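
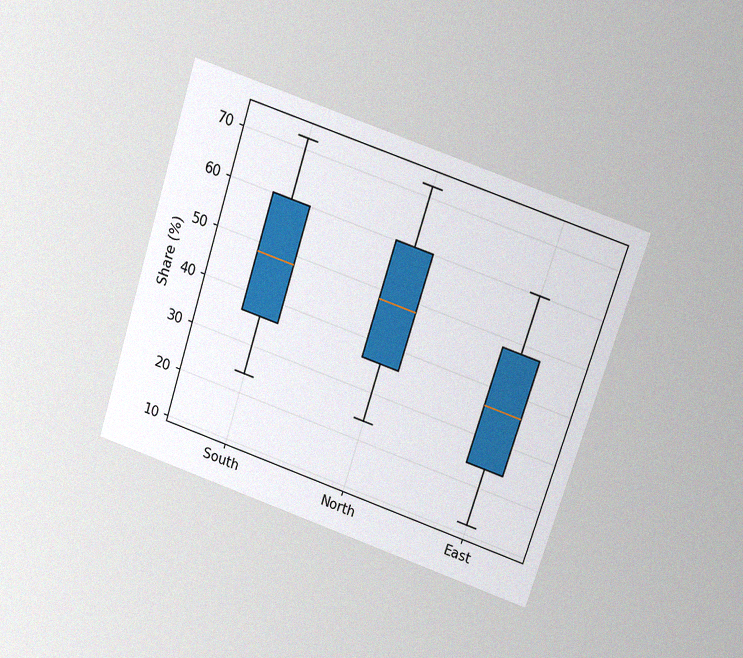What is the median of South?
The chart is tilted about 18° clockwise and viewed slightly from above, with some photo noise. The median line in the South box sits at 48%.

48%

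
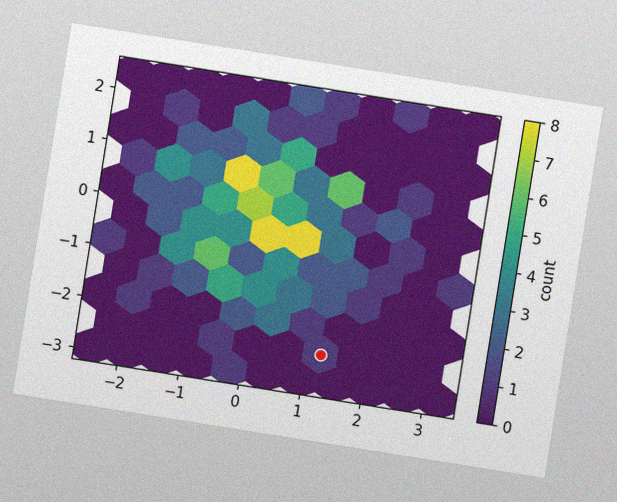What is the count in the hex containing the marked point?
1

The chart is tilted about 9° clockwise, with some photo noise. The marked hex reads 1 on the colorbar.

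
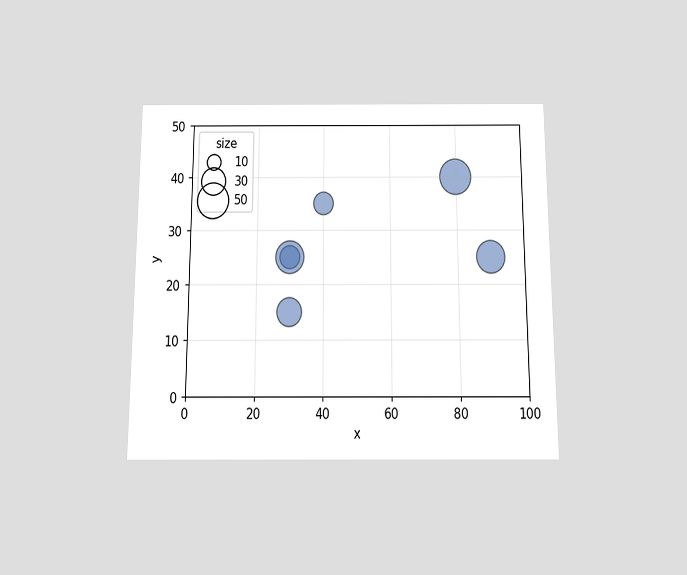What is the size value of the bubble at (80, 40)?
50

The chart is viewed slightly from below. Matching the bubble at (80, 40) against the size legend gives 50.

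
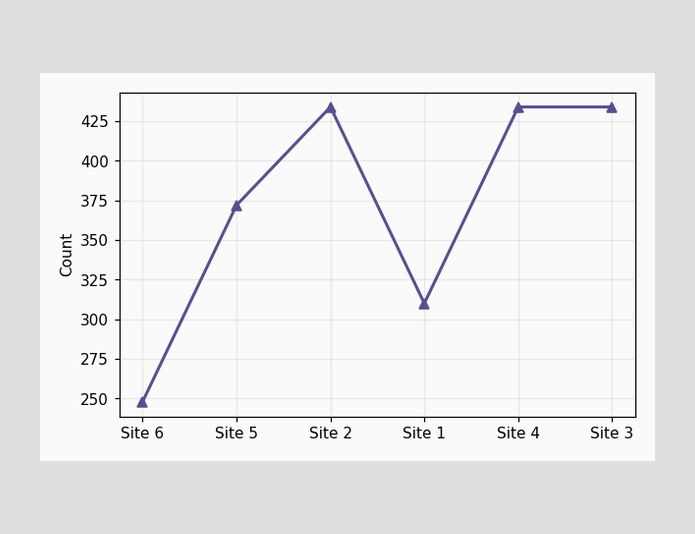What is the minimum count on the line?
248

The lowest point is at Site 6, and reading across to the y-axis gives 248.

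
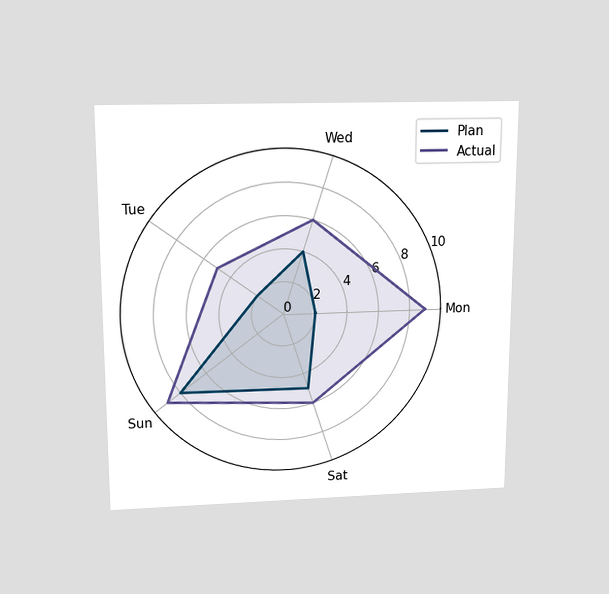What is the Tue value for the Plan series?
The chart is viewed slightly from above. On the Tue axis, Plan reaches 2.

2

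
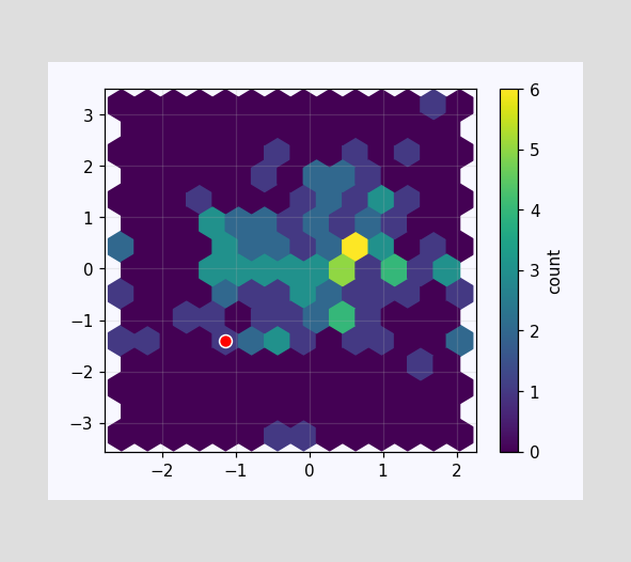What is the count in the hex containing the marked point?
1

The marked hex reads 1 on the colorbar.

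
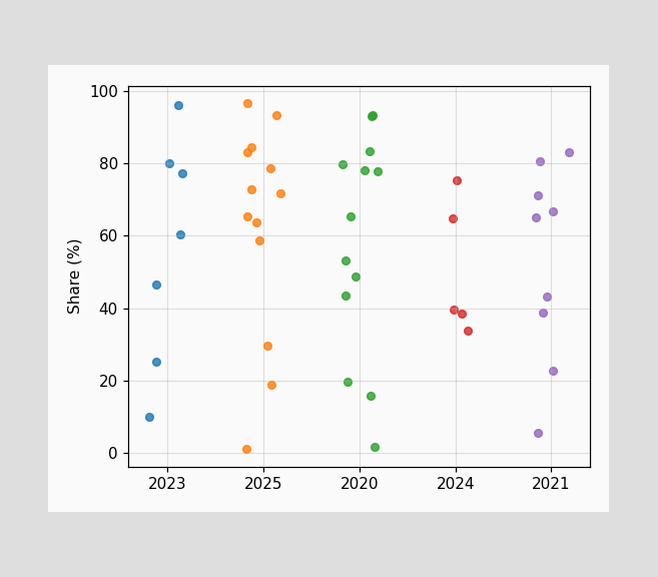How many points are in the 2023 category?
7

Counting the markers in the 2023 column gives 7.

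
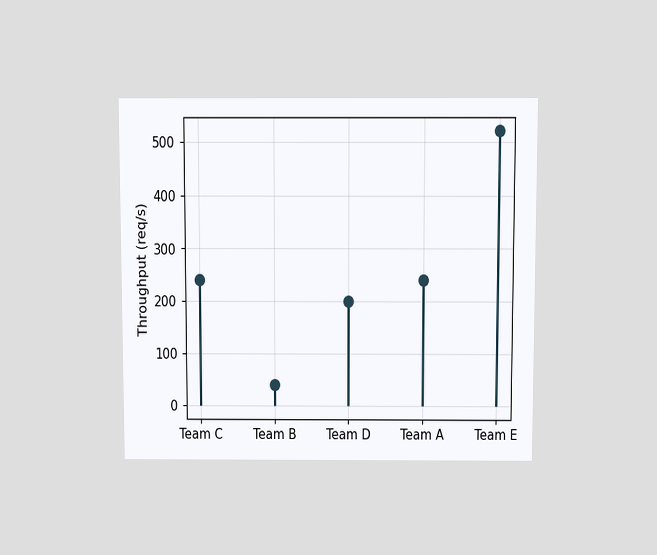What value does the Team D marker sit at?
200req/s

The chart is viewed slightly from above. The Team D marker sits at 200req/s.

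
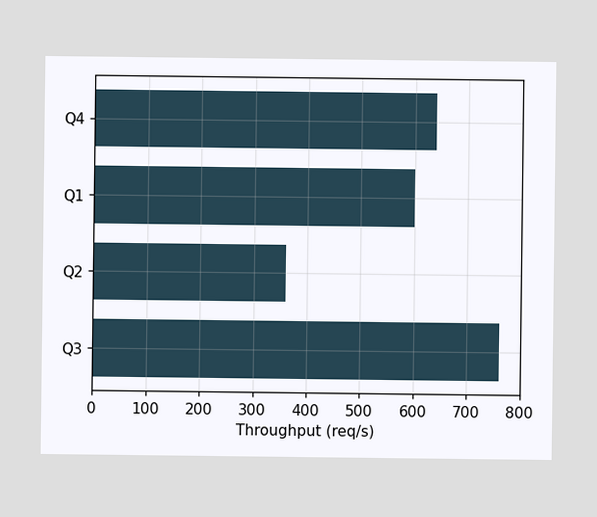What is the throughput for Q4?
640req/s

Reading along the chart's x-axis, the Q4 bar reaches 640req/s.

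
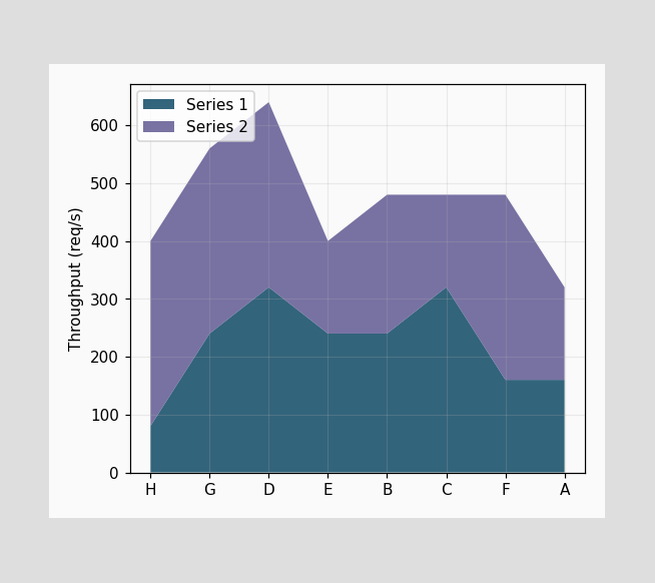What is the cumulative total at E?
400req/s

The stacked total at E reaches 400req/s.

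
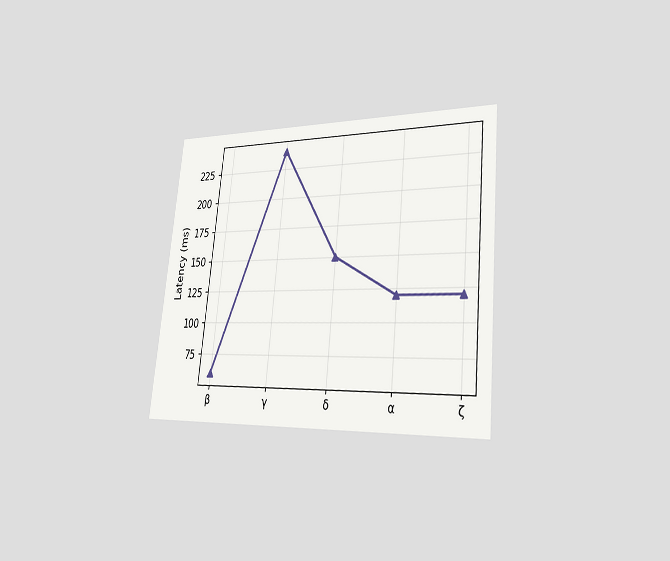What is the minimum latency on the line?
The chart is tilted about 6° clockwise and viewed slightly from the right. The lowest point is at β, and reading across to the y-axis gives 60ms.

60ms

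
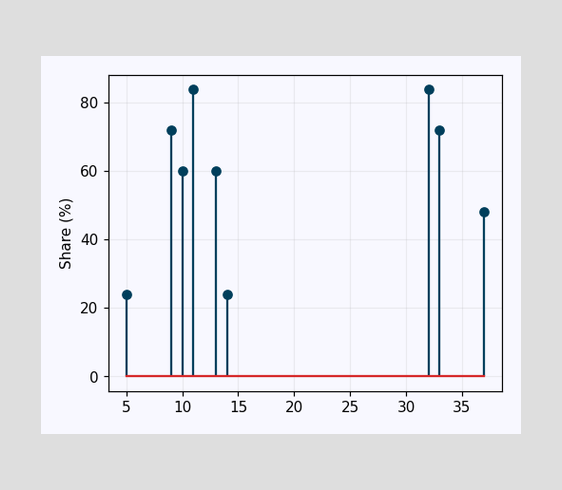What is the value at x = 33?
The stem at x=33 reaches 72%.

72%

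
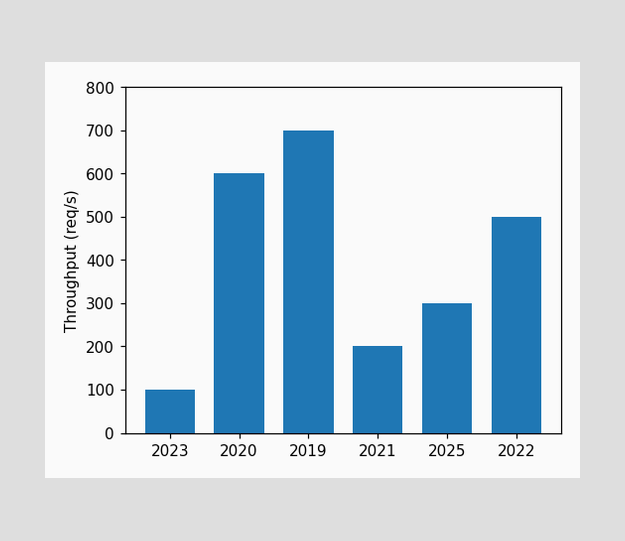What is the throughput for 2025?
Reading along the chart's y-axis, the 2025 bar reaches 300req/s.

300req/s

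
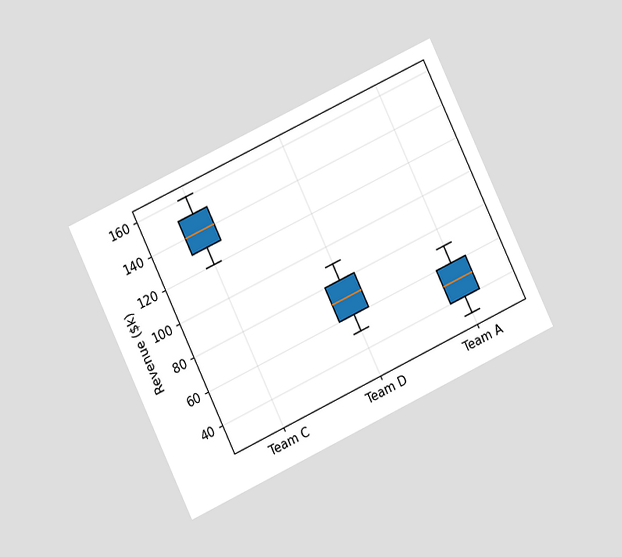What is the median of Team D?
The chart is tilted about 25° counter-clockwise and viewed at a slight angle. The median line in the Team D box sits at $70k.

$70k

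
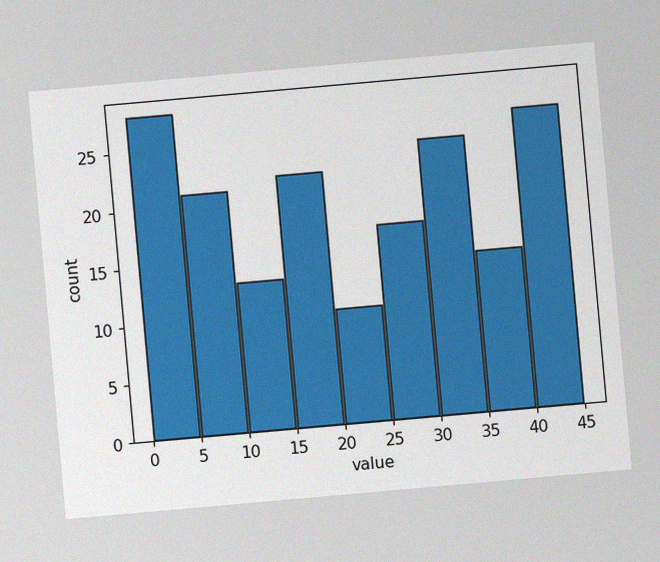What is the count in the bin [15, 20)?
22

The chart is tilted about 5° counter-clockwise, with some photo noise. The [15, 20) bin has height 22.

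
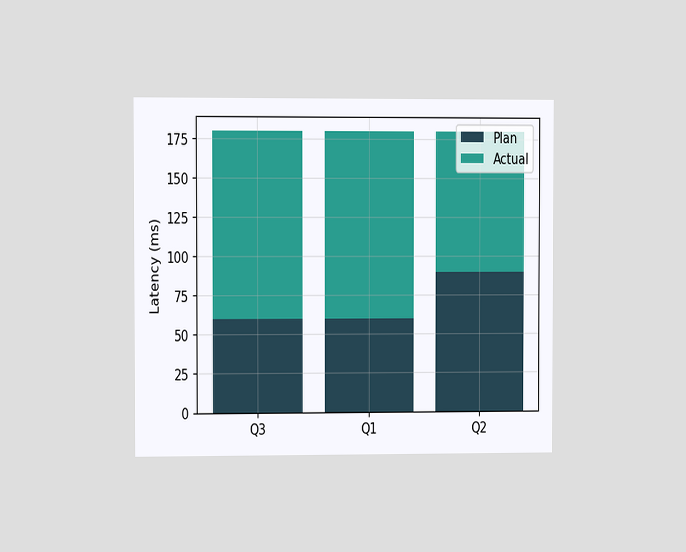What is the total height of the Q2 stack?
180ms

The chart is viewed slightly from the left. The Q2 stack's top reaches 180ms on the y-axis.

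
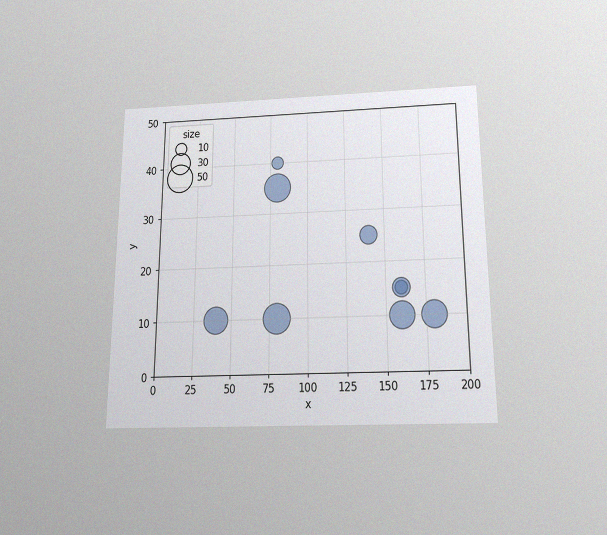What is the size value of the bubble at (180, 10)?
40

The chart is viewed slightly from below, with some photo noise. Matching the bubble at (180, 10) against the size legend gives 40.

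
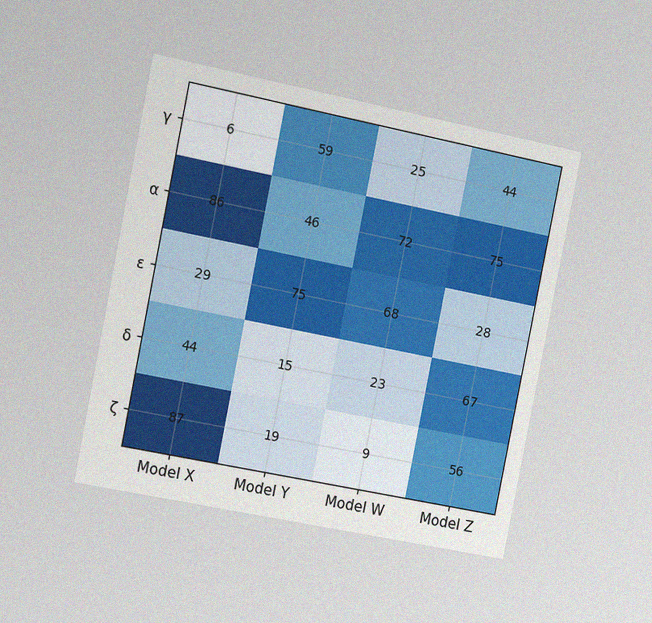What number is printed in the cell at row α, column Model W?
The chart is tilted about 11° clockwise and viewed slightly from the left, with some photo noise. The (α, Model W) cell reads 72.

72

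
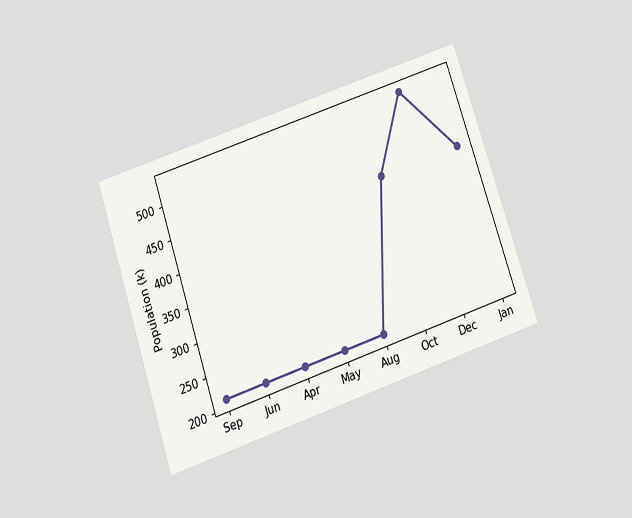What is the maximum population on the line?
530k

The chart is tilted about 18° counter-clockwise and viewed slightly from below. The highest point is at Dec, and reading across to the y-axis gives 530k.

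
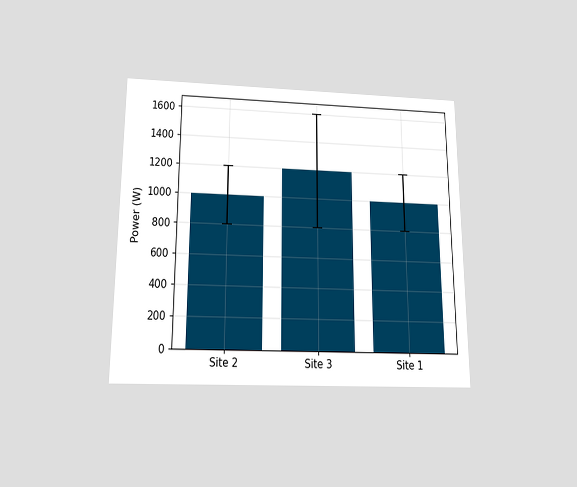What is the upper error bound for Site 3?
1600W

The chart is viewed slightly from below. The Site 3 bar's upper whisker reaches 1600W.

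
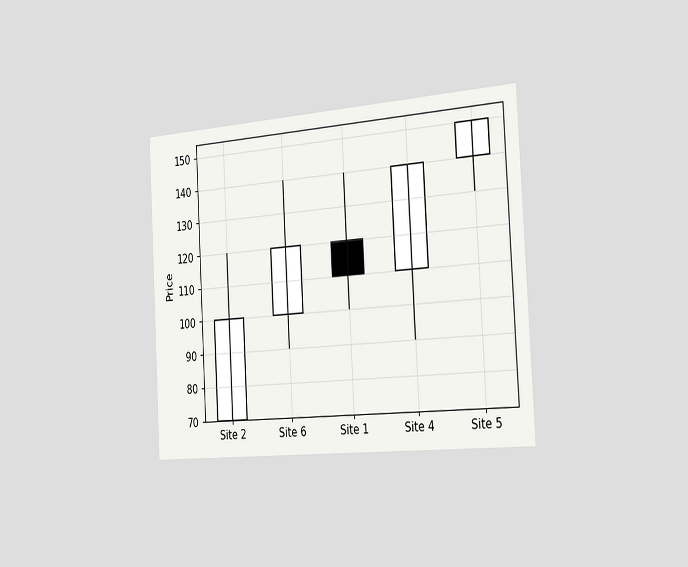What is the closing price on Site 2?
The chart is tilted about 3° counter-clockwise and viewed slightly from the right. The Site 2 candle closes at 100.

100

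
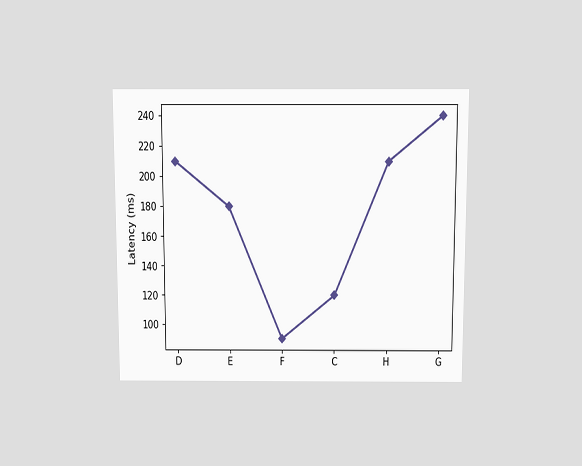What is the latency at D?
The chart is viewed slightly from above. At D, the line is at 210ms.

210ms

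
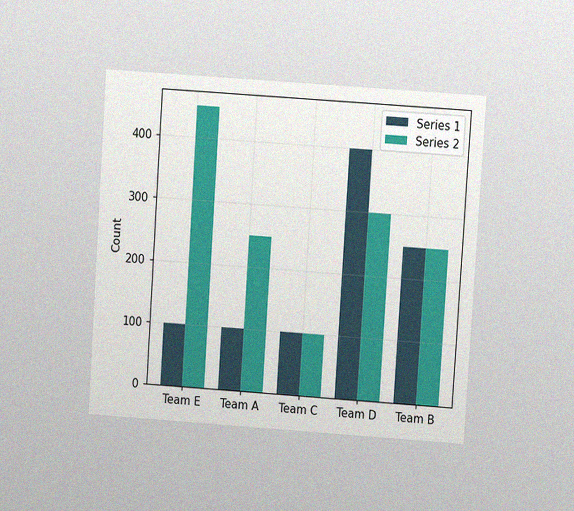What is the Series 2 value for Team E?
The chart is tilted about 4° clockwise and viewed at a slight angle, with some photo noise. The Series 2 bar at Team E reaches 450 on the y-axis.

450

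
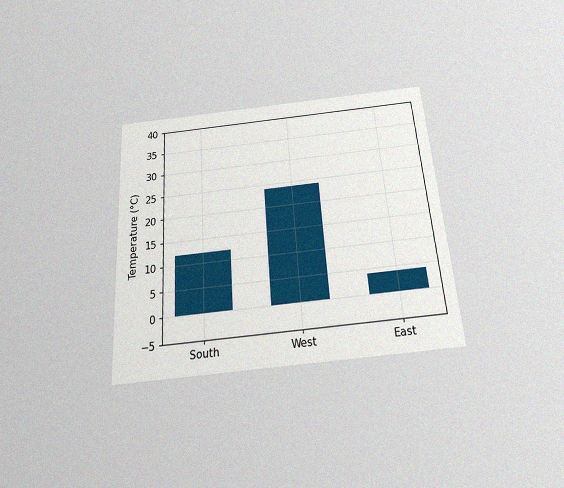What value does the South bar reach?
12°C

The chart is tilted about 4° counter-clockwise and viewed slightly from below, with some photo noise. Reading along the chart's y-axis, the South bar reaches 12°C.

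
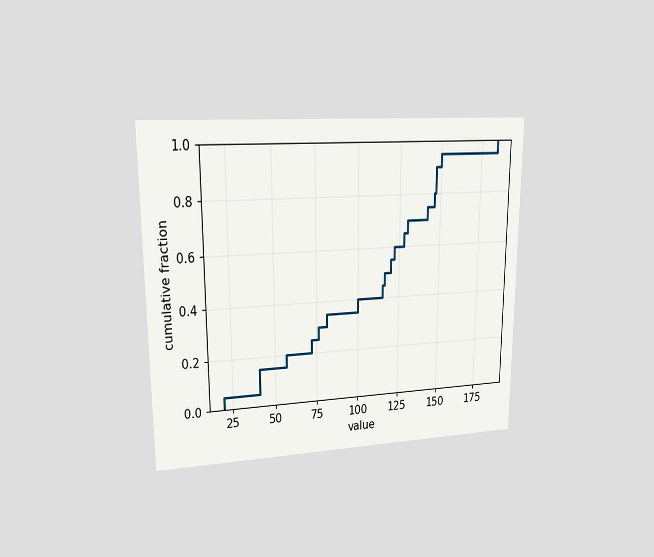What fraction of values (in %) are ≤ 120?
55%

The chart is viewed at a slight angle. At x=120 the ECDF step is at 55%.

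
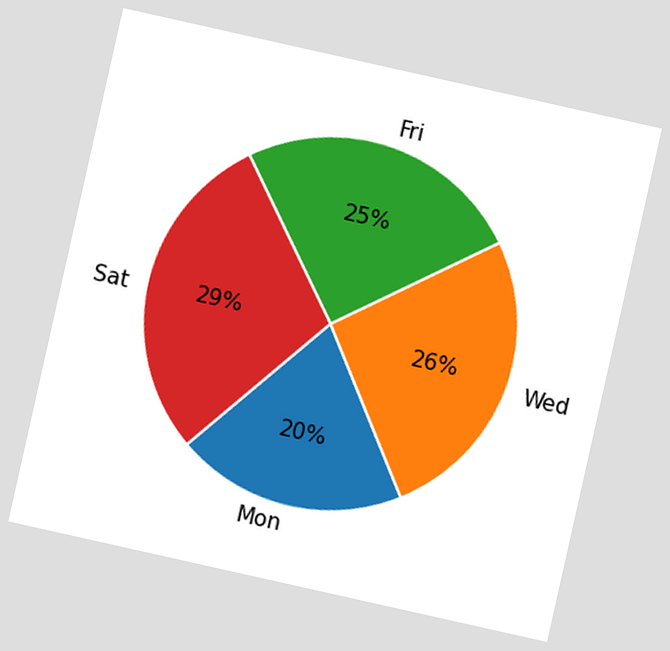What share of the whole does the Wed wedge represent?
The chart is tilted about 13° clockwise. The Wed slice takes up 26% of the pie.

26%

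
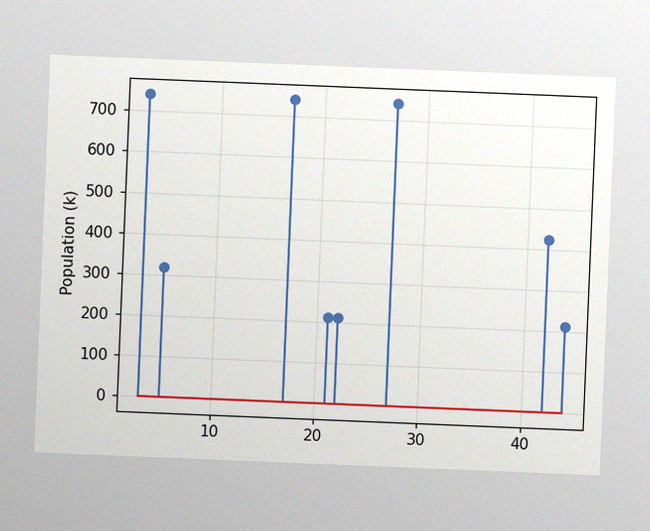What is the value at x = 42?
The chart is tilted about 2° clockwise, with some photo noise. The stem at x=42 reaches 424k.

424k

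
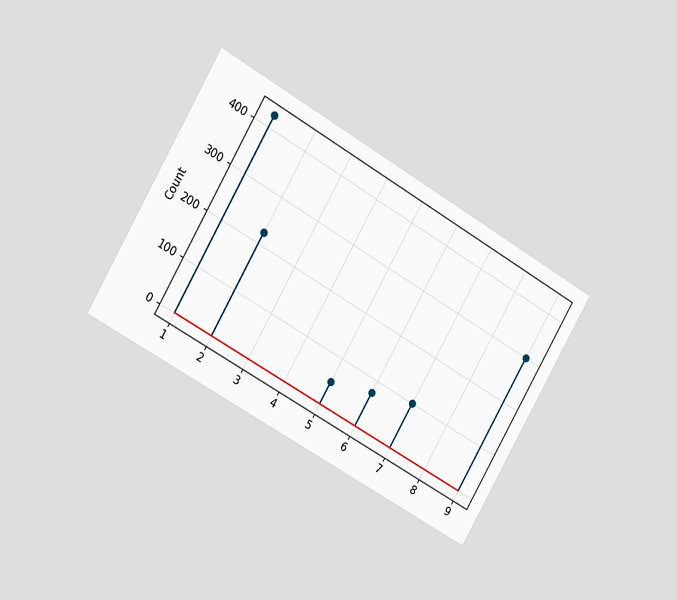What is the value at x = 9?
300

The chart is tilted about 30° clockwise and viewed slightly from the left. The stem at x=9 reaches 300.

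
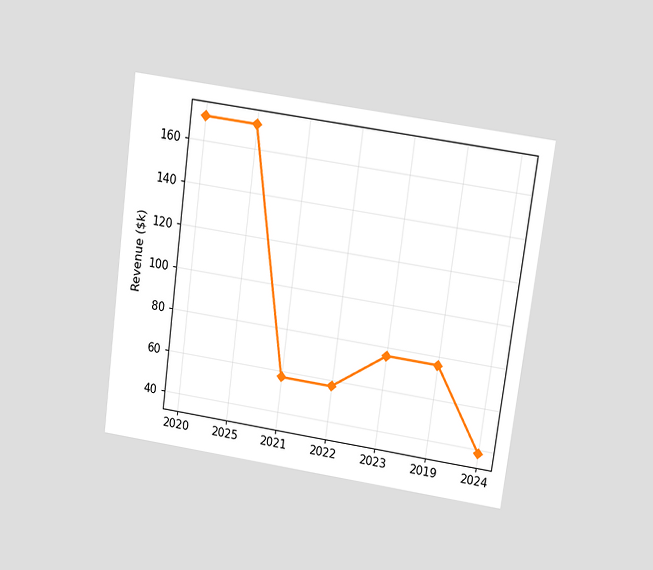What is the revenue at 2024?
The chart is tilted about 8° clockwise and viewed slightly from above. At 2024, the line is at $38k.

$38k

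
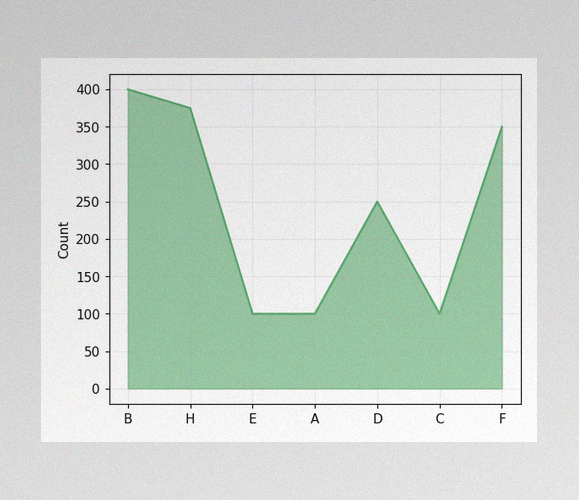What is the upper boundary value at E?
100

The image has some photo noise and uneven lighting. At E the upper boundary is at 100.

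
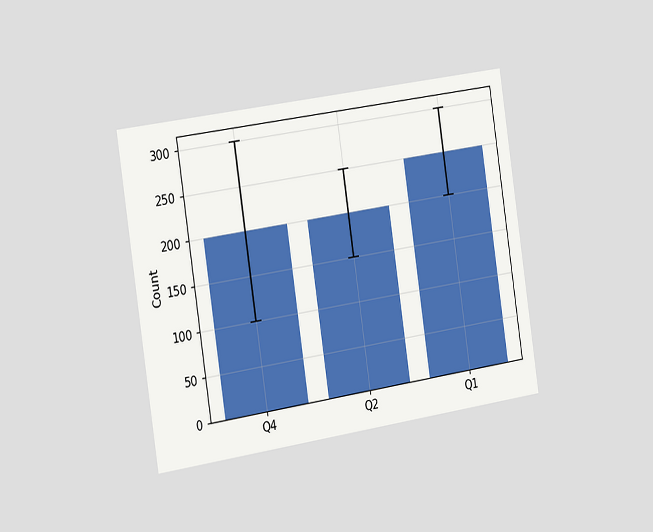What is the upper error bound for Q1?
The chart is tilted about 9° counter-clockwise and viewed slightly from the left. The Q1 bar's upper whisker reaches 300.

300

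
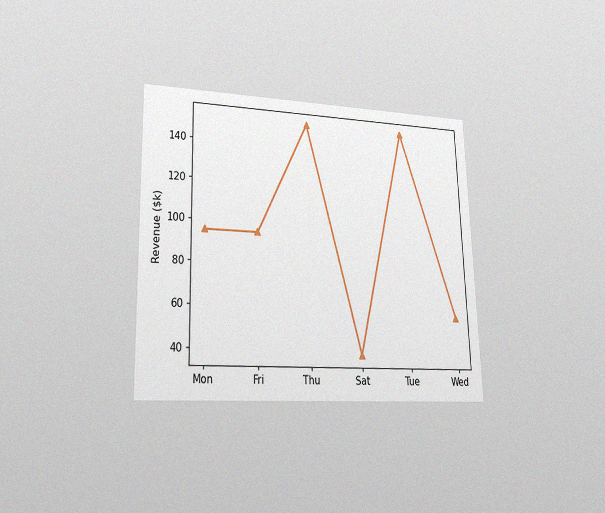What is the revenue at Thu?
The chart is viewed at a slight angle, with some photo noise. At Thu, the line is at $152k.

$152k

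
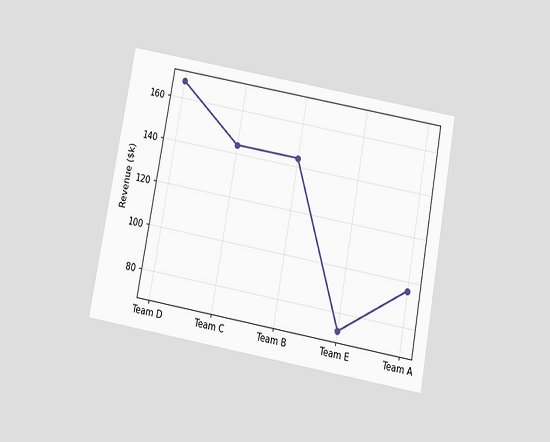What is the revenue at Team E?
$72k

The chart is tilted about 10° clockwise and viewed slightly from below. At Team E, the line is at $72k.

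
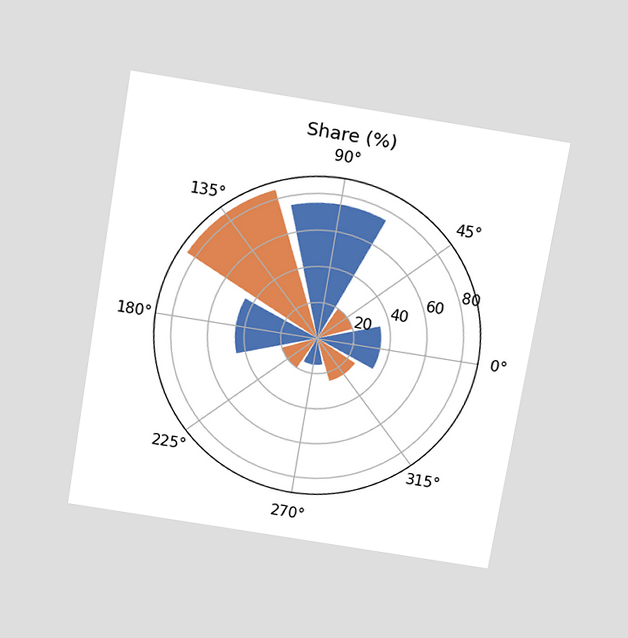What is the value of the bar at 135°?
85%

The chart is tilted about 9° clockwise and viewed slightly from above. The bar at 135° reaches 85% on the radial axis.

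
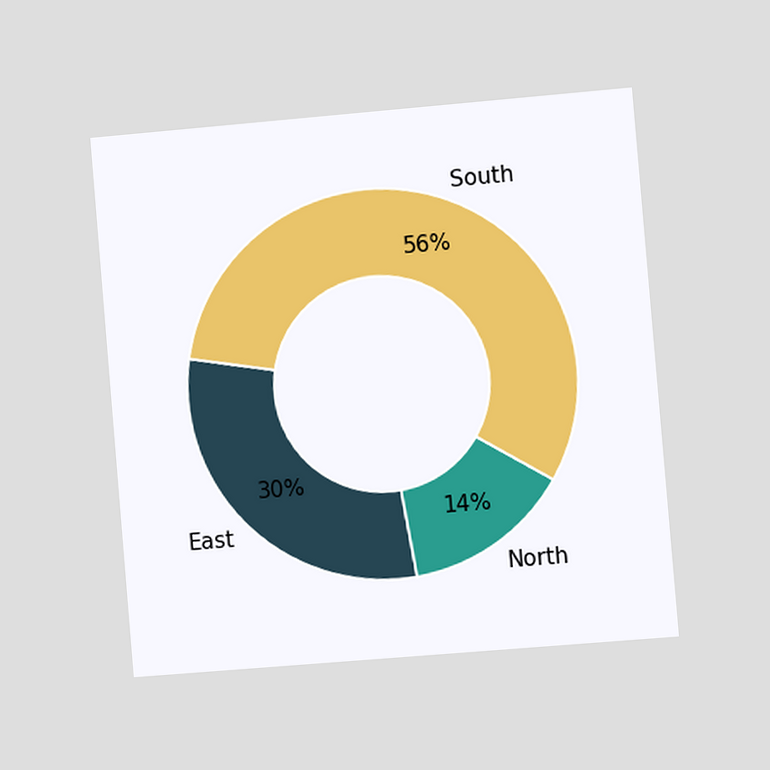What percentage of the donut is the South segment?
The chart is tilted about 5° counter-clockwise and viewed slightly from the right. The South segment takes up 56% of the ring.

56%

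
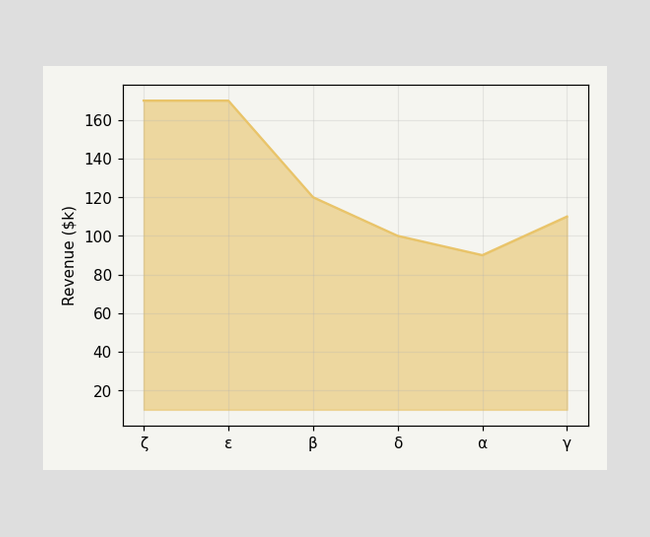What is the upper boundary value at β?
$120k

At β the upper boundary is at $120k.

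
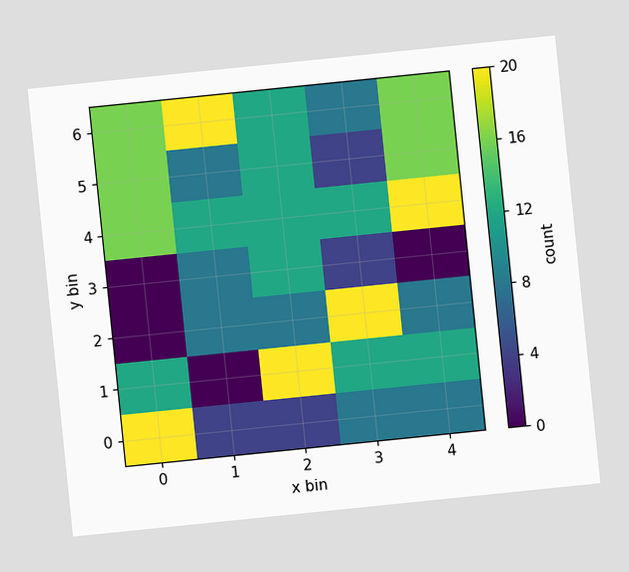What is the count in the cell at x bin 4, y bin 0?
8

The chart is tilted about 6° counter-clockwise. Matching the cell (4, 0) against the colorbar gives 8.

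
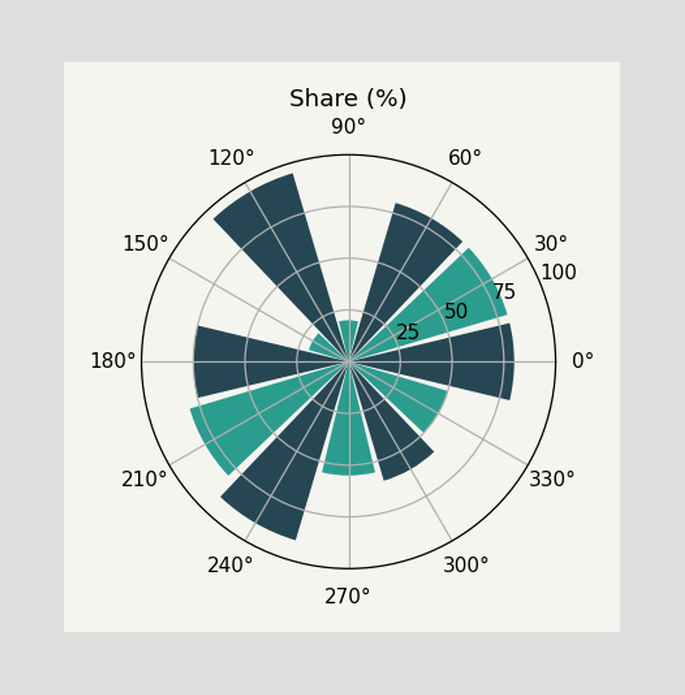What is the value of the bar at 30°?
80%

The bar at 30° reaches 80% on the radial axis.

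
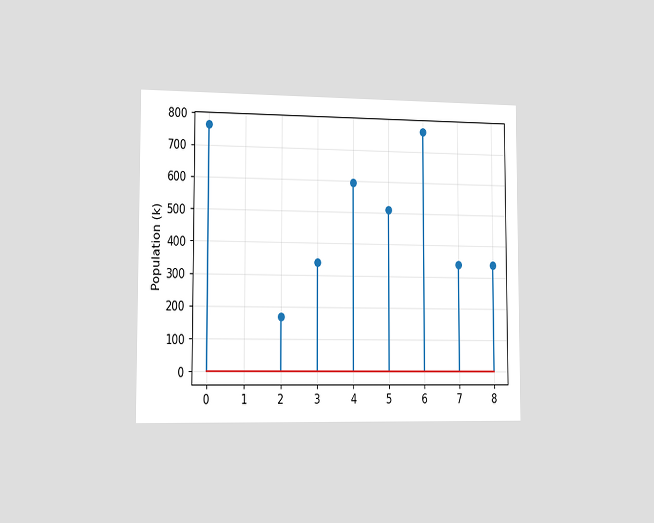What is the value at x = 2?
170k

The chart is viewed slightly from the left. The stem at x=2 reaches 170k.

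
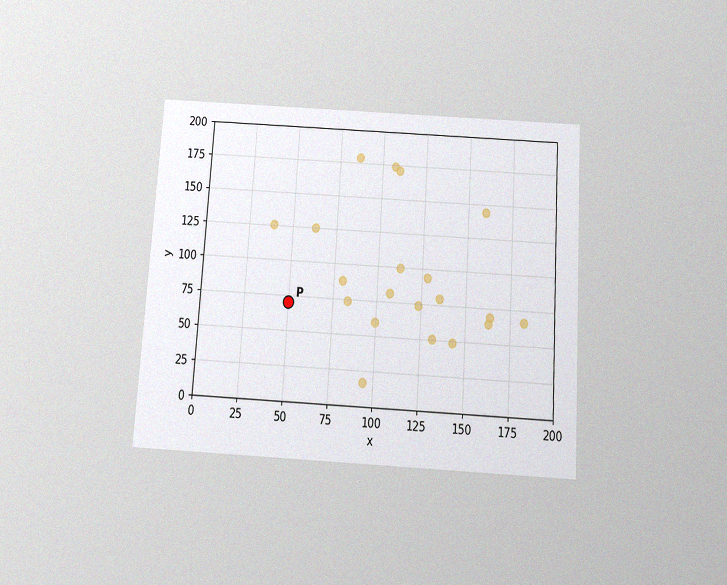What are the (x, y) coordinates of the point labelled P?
The chart is tilted about 4° clockwise and viewed slightly from below, with some photo noise. Following the gridlines from P to each axis, P sits at (50, 70).

(50, 70)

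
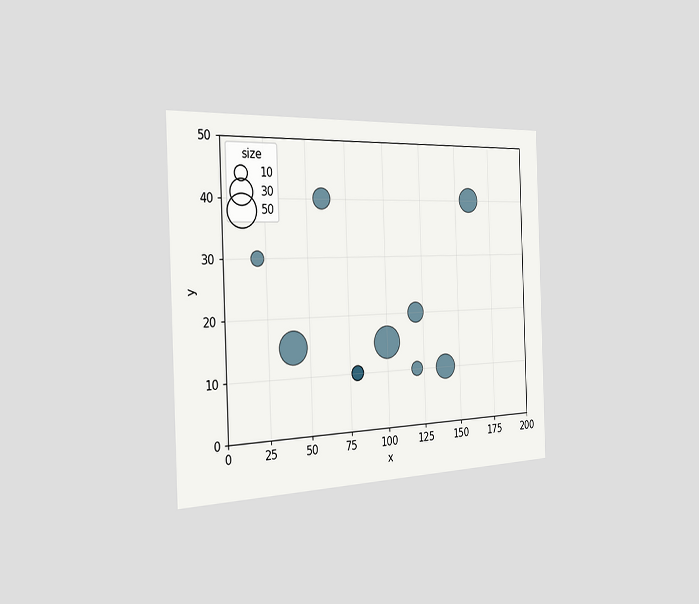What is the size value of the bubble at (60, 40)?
20

The chart is tilted about 2° counter-clockwise and viewed slightly from the left. Matching the bubble at (60, 40) against the size legend gives 20.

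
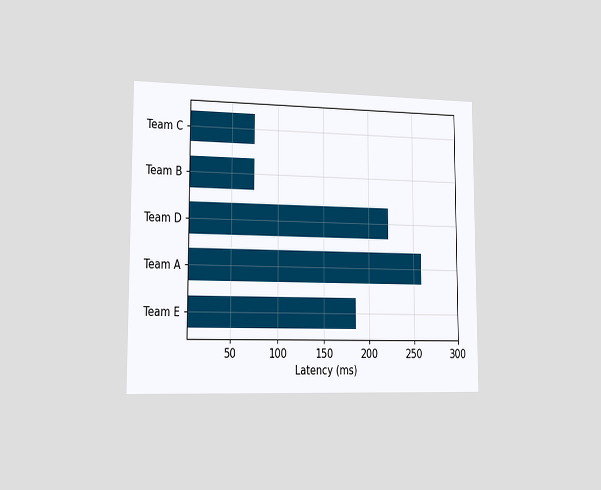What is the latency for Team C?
The chart is viewed slightly from the left. Reading along the chart's x-axis, the Team C bar reaches 74ms.

74ms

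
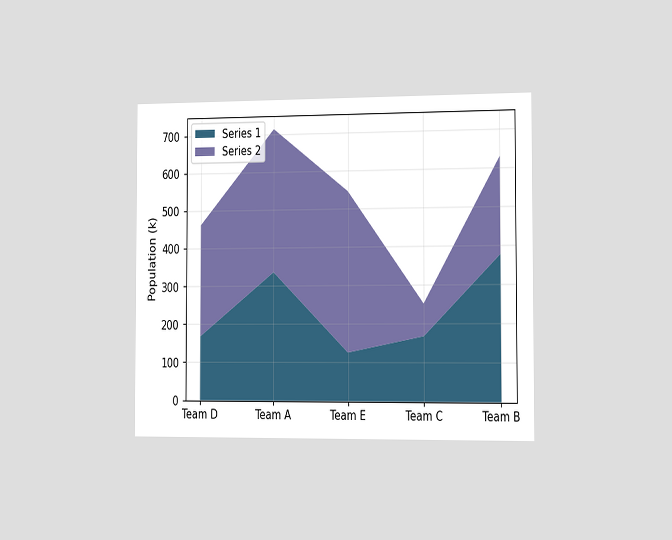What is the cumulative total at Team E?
The chart is viewed slightly from the right. The stacked total at Team E reaches 546k.

546k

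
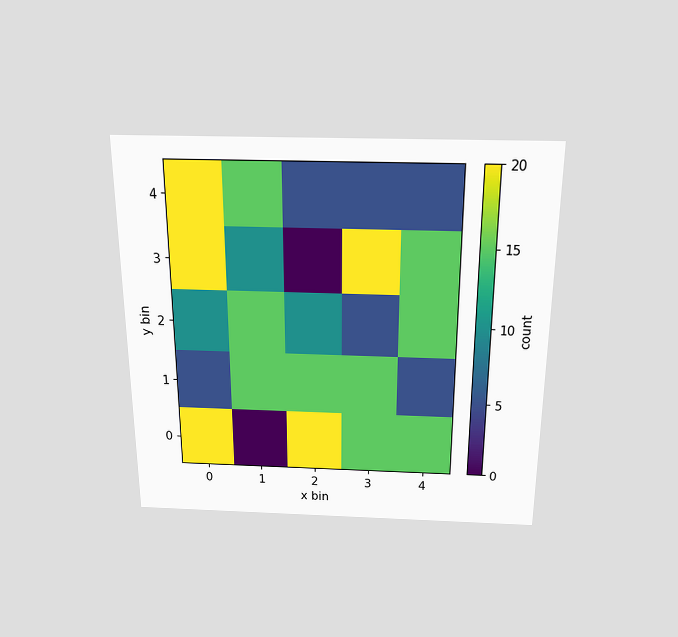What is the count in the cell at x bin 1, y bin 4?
15

The chart is viewed slightly from above. Matching the cell (1, 4) against the colorbar gives 15.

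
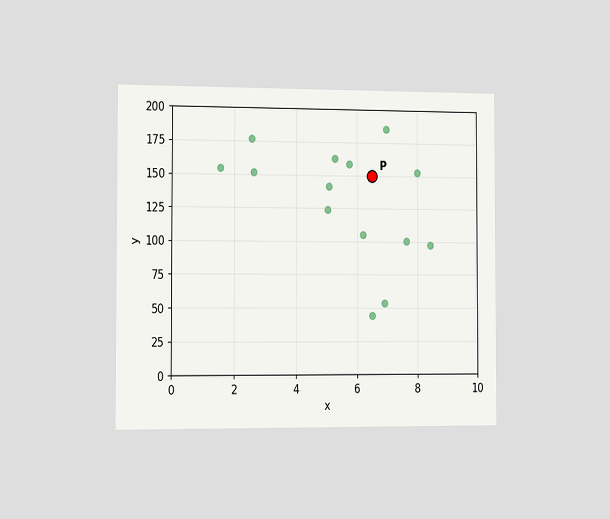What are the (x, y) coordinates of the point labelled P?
The chart is viewed slightly from the left. Following the gridlines from P to each axis, P sits at (6.5, 150).

(6.5, 150)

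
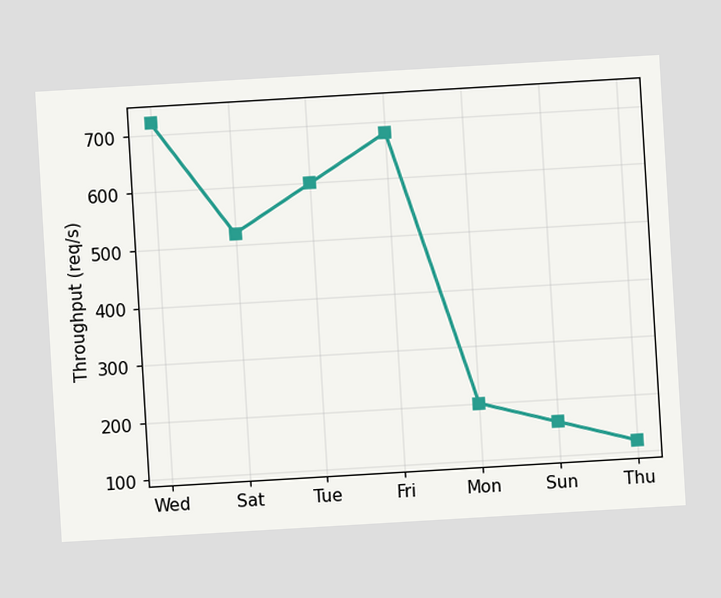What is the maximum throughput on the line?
The chart is tilted about 3° counter-clockwise. The highest point is at Wed, and reading across to the y-axis gives 720req/s.

720req/s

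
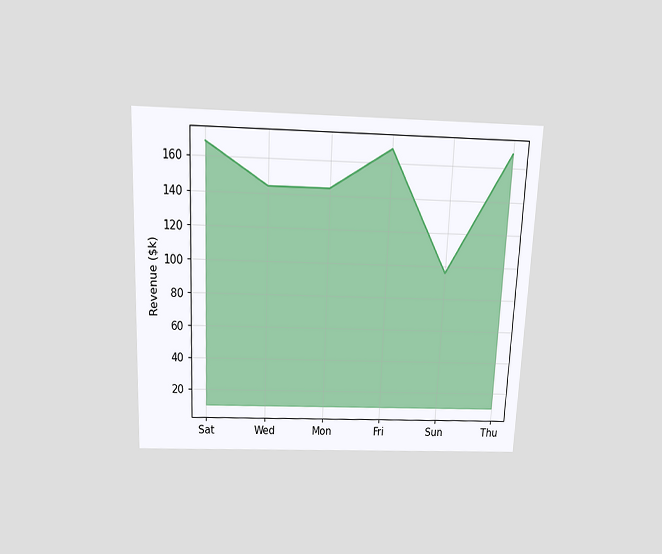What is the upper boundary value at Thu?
The chart is tilted about 2° clockwise and viewed slightly from above. At Thu the upper boundary is at $168k.

$168k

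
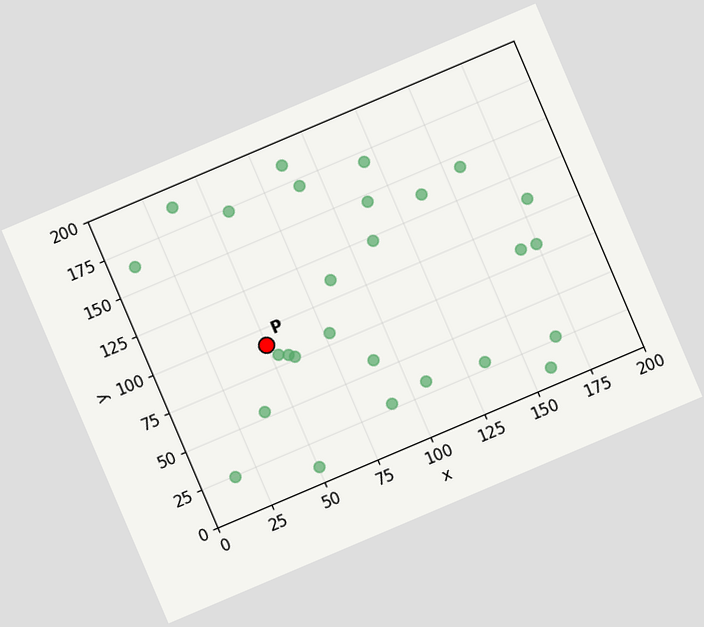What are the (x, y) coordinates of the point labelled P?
The chart is tilted about 23° counter-clockwise. Following the gridlines from P to each axis, P sits at (50, 90).

(50, 90)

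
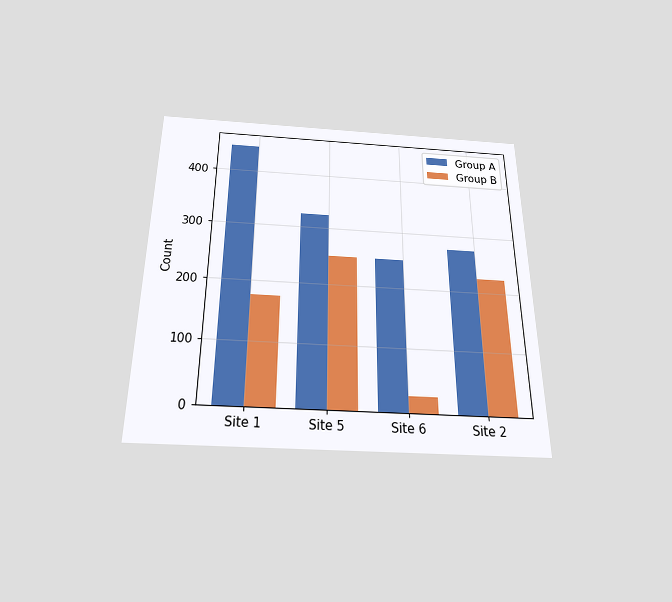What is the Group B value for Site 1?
175

The chart is viewed slightly from below. The Group B bar at Site 1 reaches 175 on the y-axis.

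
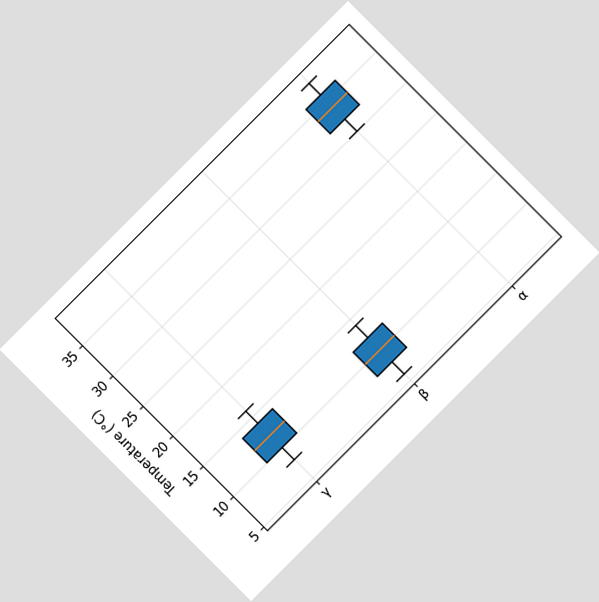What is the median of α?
The chart is tilted about 45° counter-clockwise. The median line in the α box sits at 34°C.

34°C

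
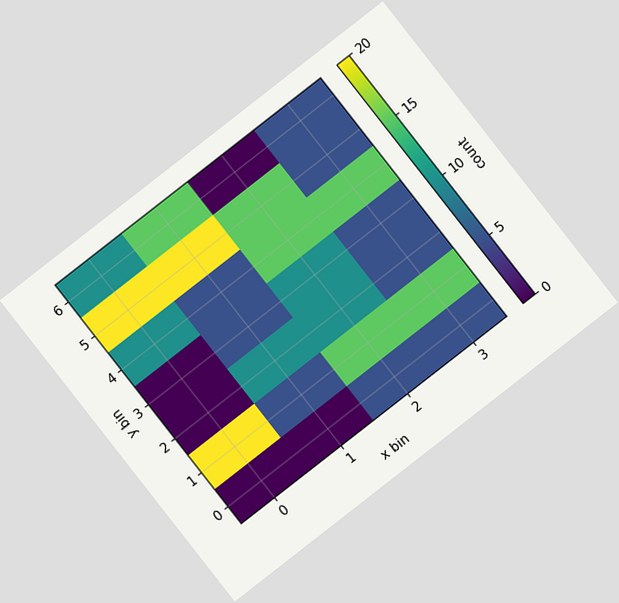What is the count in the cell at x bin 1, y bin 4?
5

The chart is tilted about 38° counter-clockwise. Matching the cell (1, 4) against the colorbar gives 5.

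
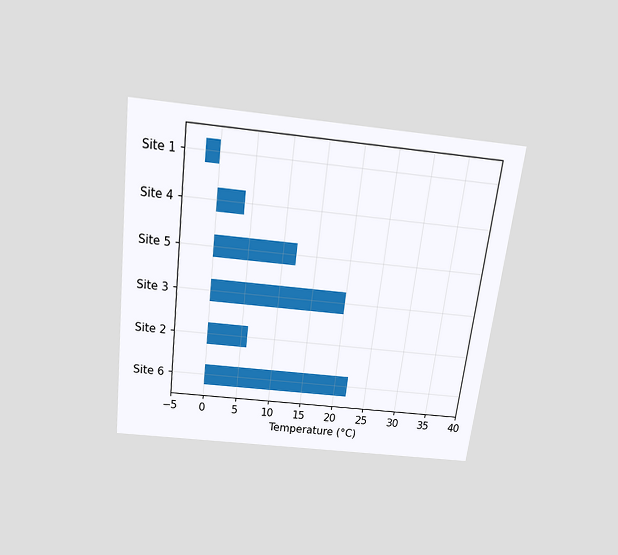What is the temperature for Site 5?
12°C

The chart is tilted about 7° clockwise and viewed slightly from above. Reading along the chart's x-axis, the Site 5 bar reaches 12°C.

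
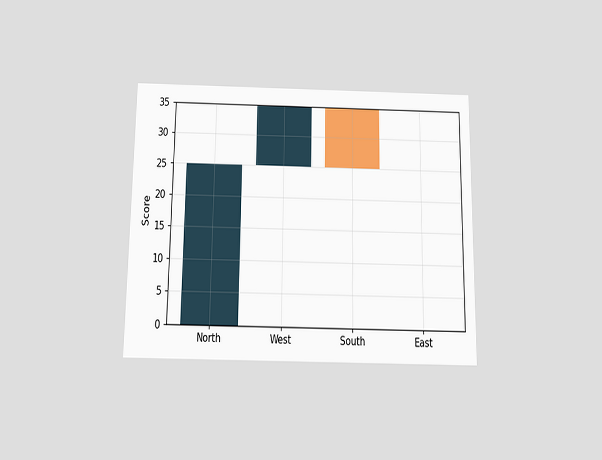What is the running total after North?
25

The chart is viewed slightly from below. After North the running total reaches 25.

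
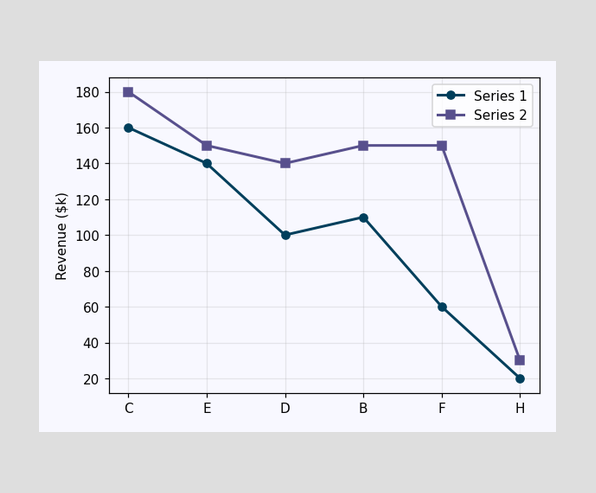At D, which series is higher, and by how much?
At D, Series 2 sits above the other line by $40k.

Series 2, by $40k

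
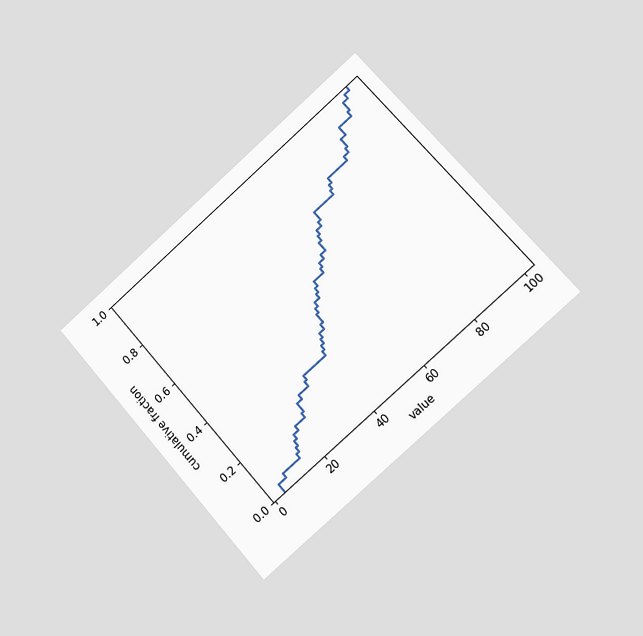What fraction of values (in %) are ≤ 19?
The chart is tilted about 41° counter-clockwise and viewed slightly from the right. At x=19 the ECDF step is at 16%.

16%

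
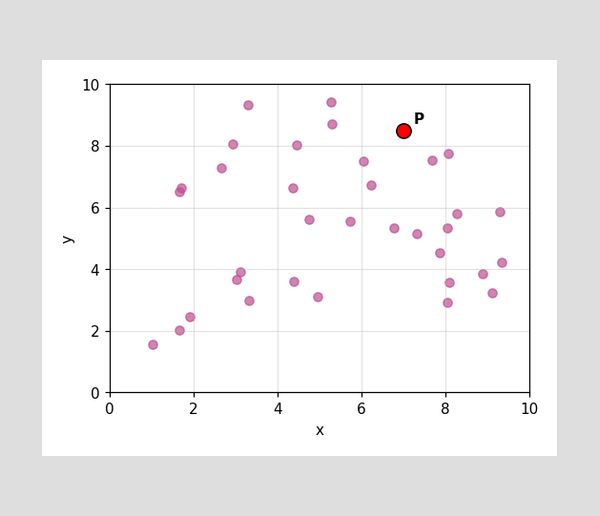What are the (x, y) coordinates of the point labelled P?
(7, 8.5)

Following the gridlines from P to each axis, P sits at (7, 8.5).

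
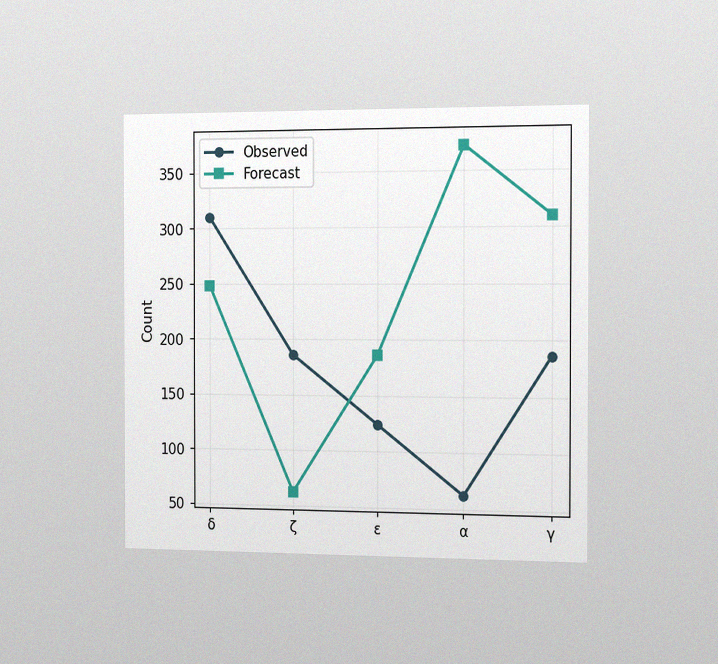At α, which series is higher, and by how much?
The chart is viewed slightly from the right, with some photo noise. At α, Forecast sits above the other line by 310.

Forecast, by 310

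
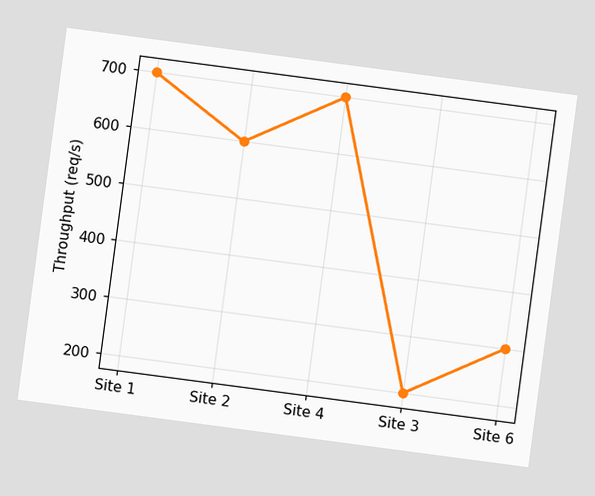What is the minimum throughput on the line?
200req/s

The chart is tilted about 8° clockwise. The lowest point is at Site 3, and reading across to the y-axis gives 200req/s.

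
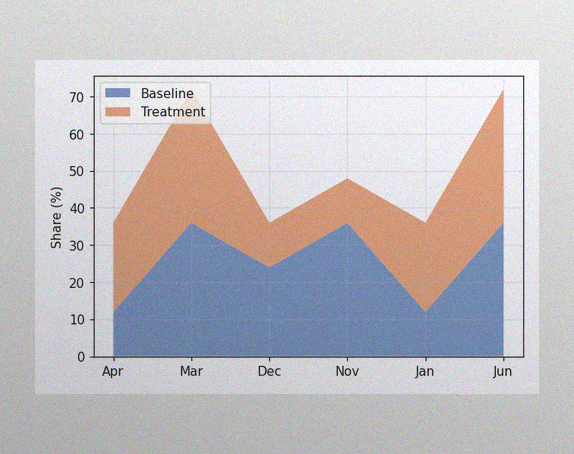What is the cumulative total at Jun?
The image has some photo noise and uneven lighting. The stacked total at Jun reaches 72%.

72%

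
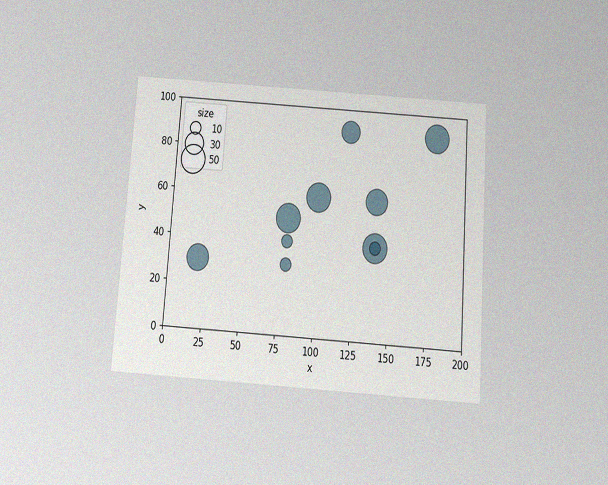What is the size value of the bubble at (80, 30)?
The chart is tilted about 4° clockwise and viewed slightly from below, with some photo noise. Matching the bubble at (80, 30) against the size legend gives 10.

10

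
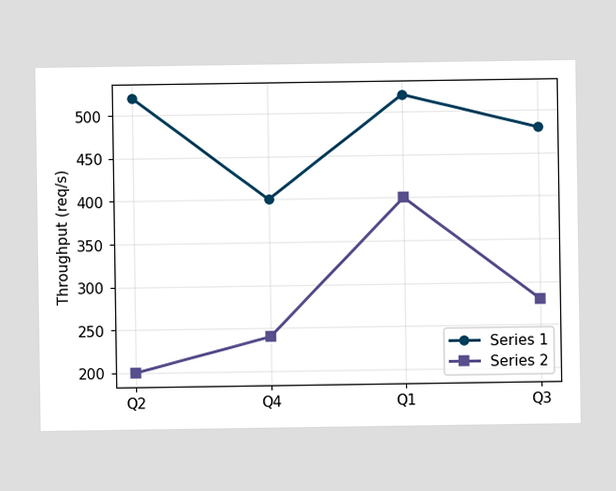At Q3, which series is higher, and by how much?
Series 1, by 200req/s

At Q3, Series 1 sits above the other line by 200req/s.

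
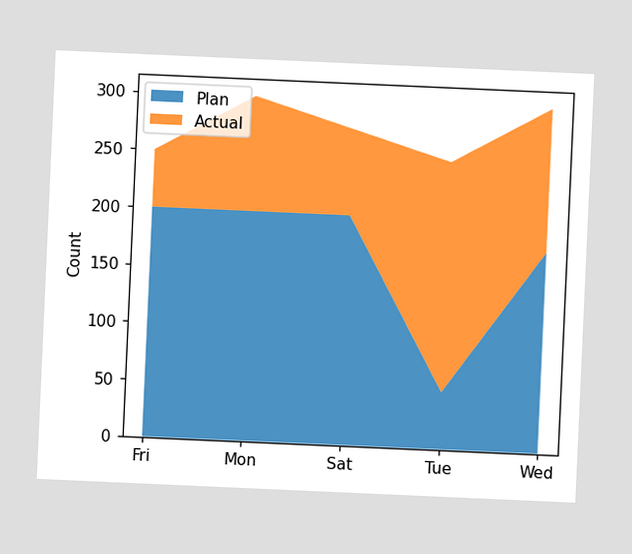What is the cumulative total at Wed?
The chart is tilted about 3° clockwise. The stacked total at Wed reaches 300.

300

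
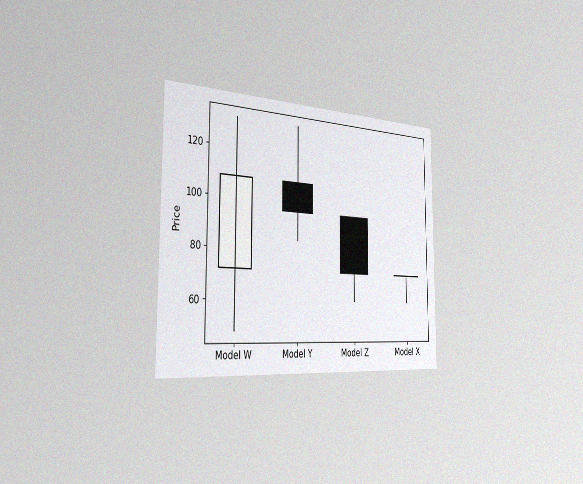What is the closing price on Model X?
72

The chart is viewed slightly from the left, with some photo noise. The Model X candle closes at 72.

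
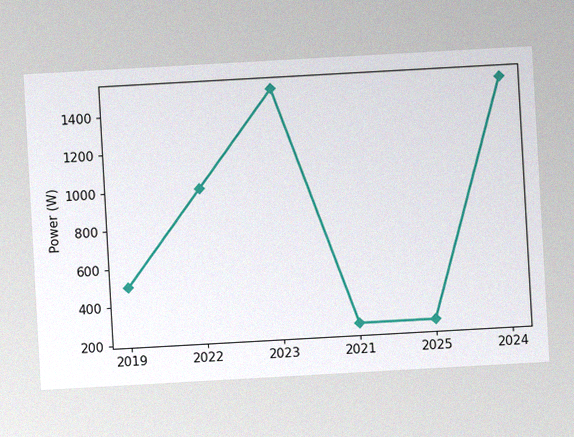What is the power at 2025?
250W

The chart is tilted about 3° counter-clockwise, with some photo noise. At 2025, the line is at 250W.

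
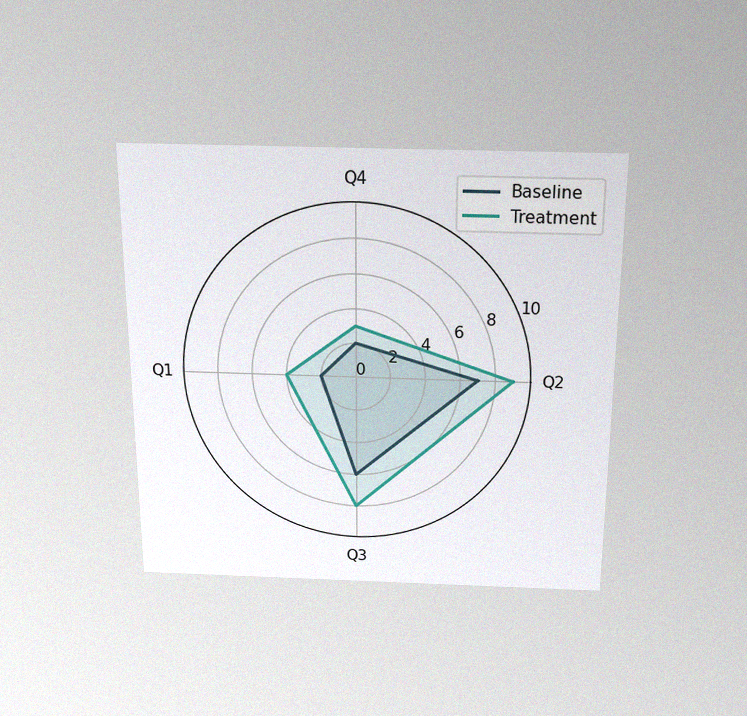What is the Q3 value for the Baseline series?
The chart is viewed slightly from above, with some photo noise. On the Q3 axis, Baseline reaches 6.

6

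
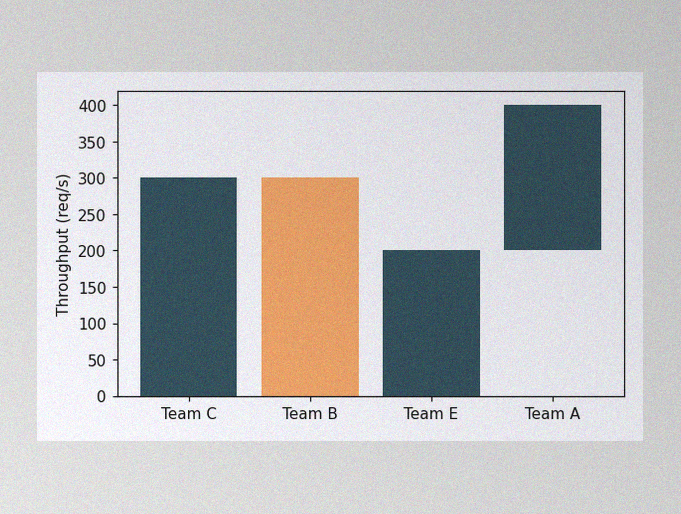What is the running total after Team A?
The image has some photo noise and uneven lighting. After Team A the running total reaches 400req/s.

400req/s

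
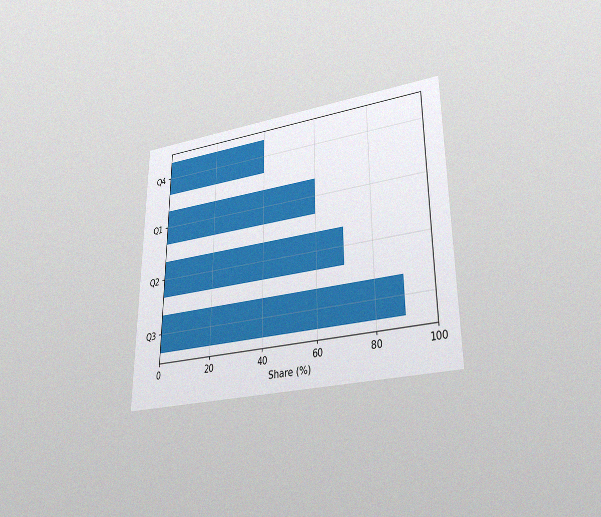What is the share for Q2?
The chart is viewed at a slight angle, with some photo noise. Reading along the chart's x-axis, the Q2 bar reaches 70%.

70%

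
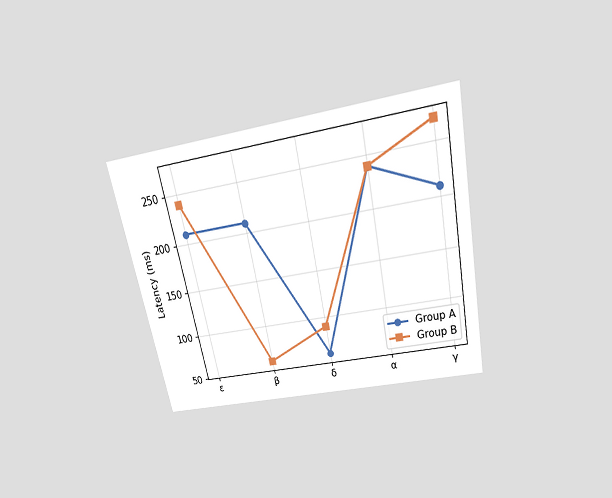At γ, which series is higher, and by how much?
Group B, by 60ms

The chart is tilted about 12° counter-clockwise and viewed slightly from above. At γ, Group B sits above the other line by 60ms.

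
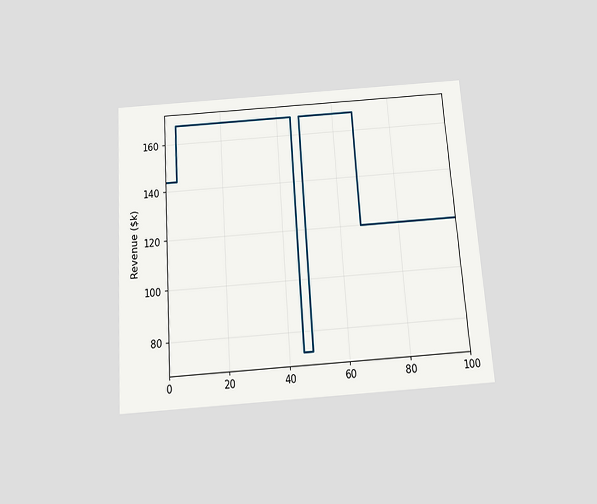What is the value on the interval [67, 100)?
$120k

The chart is tilted about 4° counter-clockwise and viewed slightly from below. On [67, 100) the step sits at $120k.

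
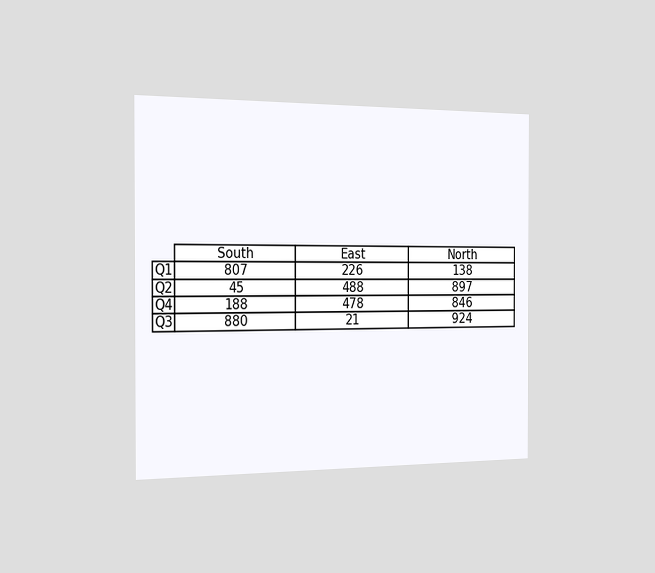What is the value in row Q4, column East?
The chart is viewed slightly from the left. The (Q4, East) cell reads 478.

478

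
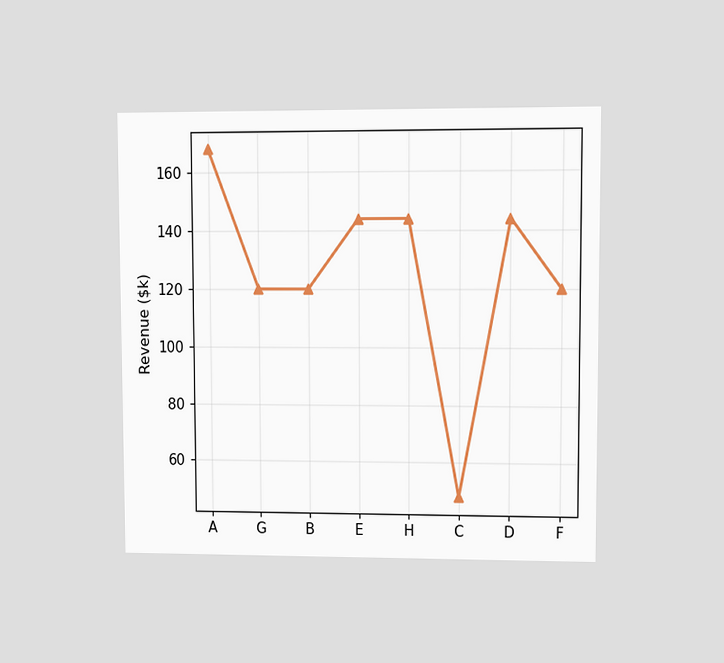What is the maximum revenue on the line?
The chart is viewed at a slight angle. The highest point is at A, and reading across to the y-axis gives $168k.

$168k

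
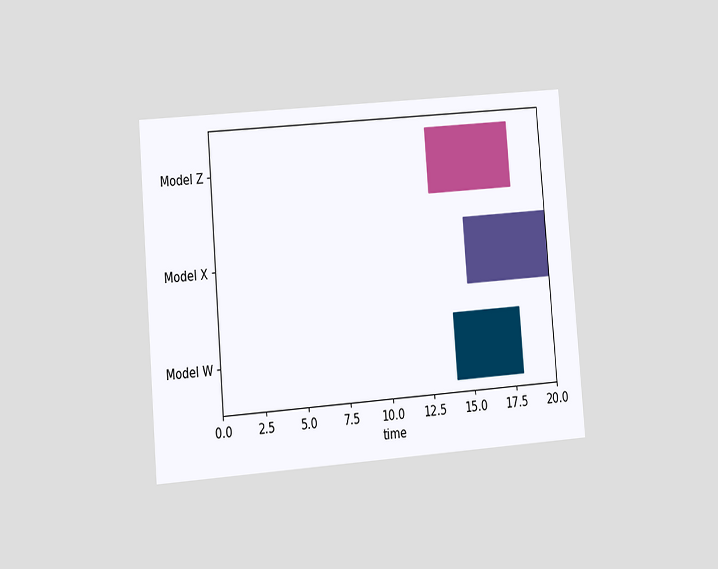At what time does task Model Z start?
13

The chart is tilted about 5° counter-clockwise and viewed at a slight angle. The Model Z bar begins at t=13.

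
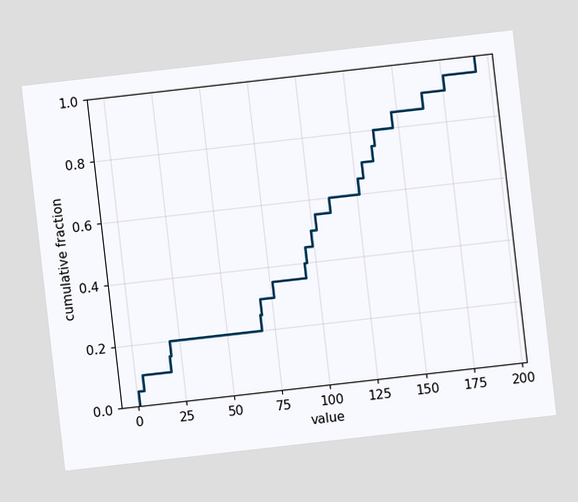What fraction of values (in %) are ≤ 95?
45%

The chart is tilted about 6° counter-clockwise. At x=95 the ECDF step is at 45%.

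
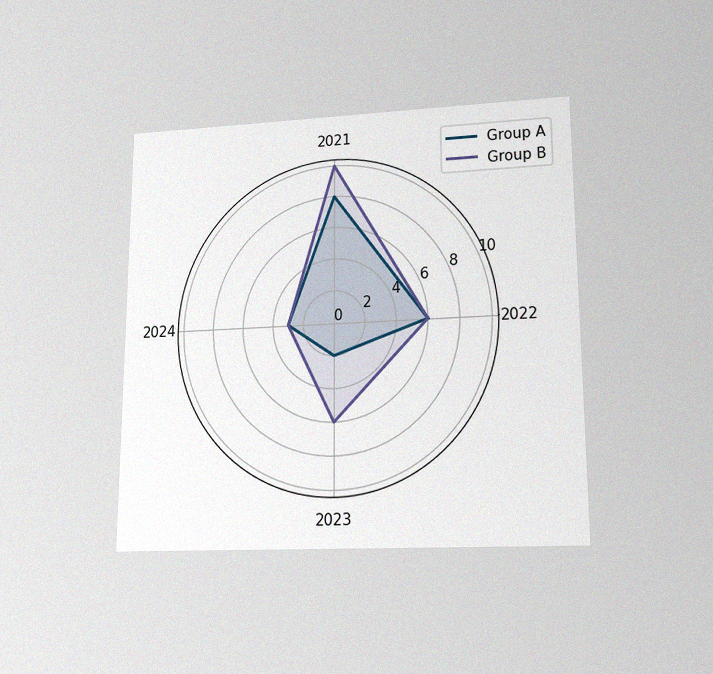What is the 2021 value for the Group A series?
The chart is viewed at a slight angle, with some photo noise. On the 2021 axis, Group A reaches 8.

8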